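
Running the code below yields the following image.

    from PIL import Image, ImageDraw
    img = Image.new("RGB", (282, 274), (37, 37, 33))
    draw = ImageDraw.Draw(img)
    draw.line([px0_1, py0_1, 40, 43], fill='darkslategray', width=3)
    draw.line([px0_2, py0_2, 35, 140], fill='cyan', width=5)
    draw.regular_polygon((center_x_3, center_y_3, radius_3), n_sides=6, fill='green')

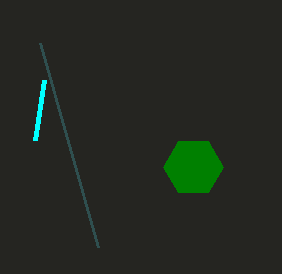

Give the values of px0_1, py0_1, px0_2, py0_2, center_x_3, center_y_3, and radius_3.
px0_1 = 98, py0_1 = 247, px0_2 = 44, py0_2 = 80, center_x_3 = 193, center_y_3 = 167, radius_3 = 30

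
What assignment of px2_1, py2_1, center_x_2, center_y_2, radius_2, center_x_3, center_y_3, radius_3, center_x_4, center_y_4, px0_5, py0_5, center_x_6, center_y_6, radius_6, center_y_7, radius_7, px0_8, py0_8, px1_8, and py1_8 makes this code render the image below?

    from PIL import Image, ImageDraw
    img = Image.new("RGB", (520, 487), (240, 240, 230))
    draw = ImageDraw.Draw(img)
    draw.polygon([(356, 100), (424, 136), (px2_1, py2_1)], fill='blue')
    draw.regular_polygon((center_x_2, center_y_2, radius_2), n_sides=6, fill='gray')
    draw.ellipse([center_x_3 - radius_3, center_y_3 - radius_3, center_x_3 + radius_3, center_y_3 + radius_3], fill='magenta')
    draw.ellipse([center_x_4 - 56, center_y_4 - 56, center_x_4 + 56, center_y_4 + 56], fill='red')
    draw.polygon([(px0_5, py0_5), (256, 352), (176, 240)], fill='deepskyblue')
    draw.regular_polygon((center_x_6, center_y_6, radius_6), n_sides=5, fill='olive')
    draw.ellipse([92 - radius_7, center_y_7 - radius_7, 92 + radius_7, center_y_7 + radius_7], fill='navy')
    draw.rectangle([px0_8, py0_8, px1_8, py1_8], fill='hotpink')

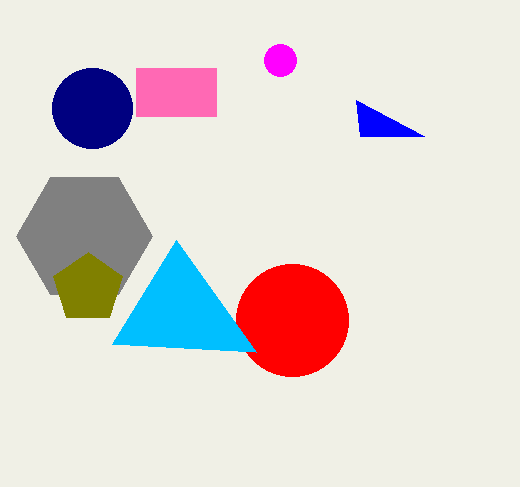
px2_1 = 360
py2_1 = 136
center_x_2 = 84
center_y_2 = 236
radius_2 = 68
center_x_3 = 280
center_y_3 = 60
radius_3 = 16
center_x_4 = 292
center_y_4 = 320
px0_5 = 112
py0_5 = 344
center_x_6 = 88
center_y_6 = 288
radius_6 = 36
center_y_7 = 108
radius_7 = 40
px0_8 = 136
py0_8 = 68
px1_8 = 216
py1_8 = 116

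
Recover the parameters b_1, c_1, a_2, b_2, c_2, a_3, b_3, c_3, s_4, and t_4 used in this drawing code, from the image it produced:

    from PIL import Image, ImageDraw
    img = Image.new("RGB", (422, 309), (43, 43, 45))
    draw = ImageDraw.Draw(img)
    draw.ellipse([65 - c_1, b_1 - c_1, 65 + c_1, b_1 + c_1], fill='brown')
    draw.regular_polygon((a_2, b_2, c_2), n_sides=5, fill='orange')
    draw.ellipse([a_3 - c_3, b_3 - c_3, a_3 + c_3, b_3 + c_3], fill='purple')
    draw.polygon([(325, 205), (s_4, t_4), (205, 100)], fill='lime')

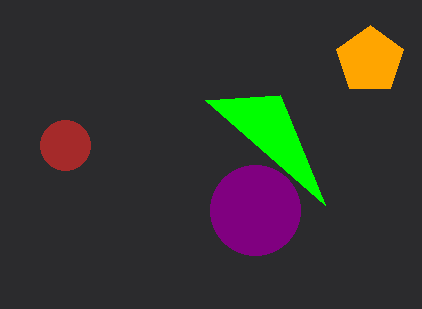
b_1 = 145; c_1 = 25; a_2 = 370; b_2 = 60; c_2 = 35; a_3 = 255; b_3 = 210; c_3 = 45; s_4 = 280; t_4 = 95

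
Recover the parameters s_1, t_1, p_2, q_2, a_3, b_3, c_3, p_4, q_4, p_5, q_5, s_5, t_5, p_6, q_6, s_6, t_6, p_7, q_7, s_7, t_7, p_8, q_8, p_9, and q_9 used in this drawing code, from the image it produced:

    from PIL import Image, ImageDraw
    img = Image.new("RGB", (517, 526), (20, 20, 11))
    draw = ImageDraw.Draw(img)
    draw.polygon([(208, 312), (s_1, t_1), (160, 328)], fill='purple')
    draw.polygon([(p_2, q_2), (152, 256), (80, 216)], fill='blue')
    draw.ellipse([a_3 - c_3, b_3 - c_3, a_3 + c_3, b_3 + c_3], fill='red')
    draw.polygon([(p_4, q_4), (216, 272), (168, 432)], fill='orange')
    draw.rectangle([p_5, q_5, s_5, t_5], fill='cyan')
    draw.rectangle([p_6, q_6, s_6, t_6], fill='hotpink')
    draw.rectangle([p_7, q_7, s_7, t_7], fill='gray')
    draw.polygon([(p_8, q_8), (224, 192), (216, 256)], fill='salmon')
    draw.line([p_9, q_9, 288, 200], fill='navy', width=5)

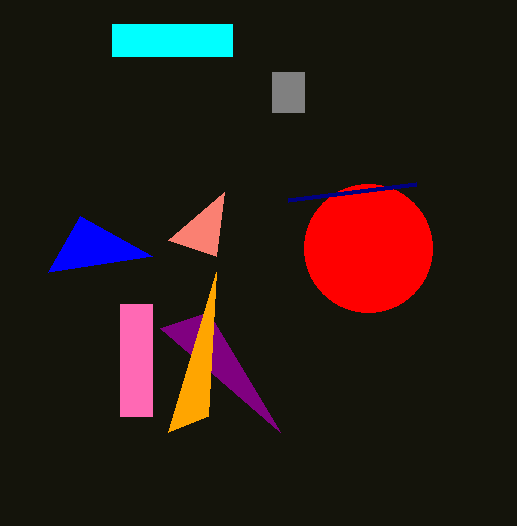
s_1 = 280, t_1 = 432, p_2 = 48, q_2 = 272, a_3 = 368, b_3 = 248, c_3 = 64, p_4 = 208, q_4 = 416, p_5 = 112, q_5 = 24, s_5 = 232, t_5 = 56, p_6 = 120, q_6 = 304, s_6 = 152, t_6 = 416, p_7 = 272, q_7 = 72, s_7 = 304, t_7 = 112, p_8 = 168, q_8 = 240, p_9 = 416, q_9 = 184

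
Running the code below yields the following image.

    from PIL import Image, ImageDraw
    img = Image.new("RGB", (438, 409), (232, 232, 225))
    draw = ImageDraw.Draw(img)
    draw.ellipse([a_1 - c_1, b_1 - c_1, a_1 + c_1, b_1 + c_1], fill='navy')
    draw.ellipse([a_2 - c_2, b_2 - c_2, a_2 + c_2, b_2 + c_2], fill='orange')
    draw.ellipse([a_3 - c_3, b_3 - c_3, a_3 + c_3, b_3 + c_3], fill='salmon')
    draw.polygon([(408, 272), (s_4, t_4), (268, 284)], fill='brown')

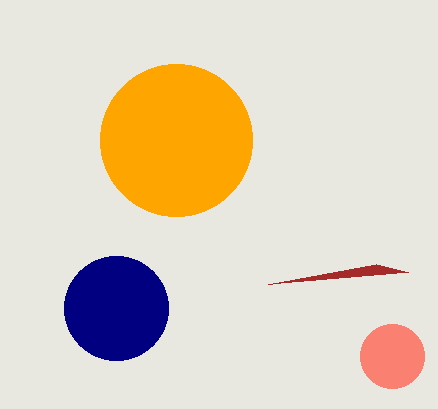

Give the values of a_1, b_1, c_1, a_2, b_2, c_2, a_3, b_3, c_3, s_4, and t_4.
a_1 = 116
b_1 = 308
c_1 = 52
a_2 = 176
b_2 = 140
c_2 = 76
a_3 = 392
b_3 = 356
c_3 = 32
s_4 = 376
t_4 = 264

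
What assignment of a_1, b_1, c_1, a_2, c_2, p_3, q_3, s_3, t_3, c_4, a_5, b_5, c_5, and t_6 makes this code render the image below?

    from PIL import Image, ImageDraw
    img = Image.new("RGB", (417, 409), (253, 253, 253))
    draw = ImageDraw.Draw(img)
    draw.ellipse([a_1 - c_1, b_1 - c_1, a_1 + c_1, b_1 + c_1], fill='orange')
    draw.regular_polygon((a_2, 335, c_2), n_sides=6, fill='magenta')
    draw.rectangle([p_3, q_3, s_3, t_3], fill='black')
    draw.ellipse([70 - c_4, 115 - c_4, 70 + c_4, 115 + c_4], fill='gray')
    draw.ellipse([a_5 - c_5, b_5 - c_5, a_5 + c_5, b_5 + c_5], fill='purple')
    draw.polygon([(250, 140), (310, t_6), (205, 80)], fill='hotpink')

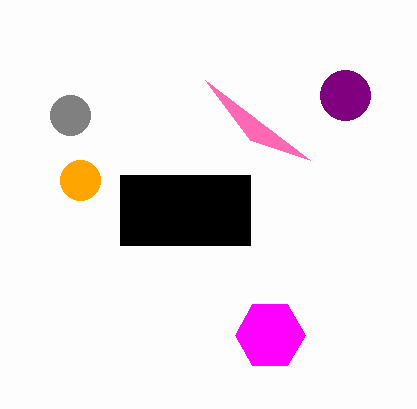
a_1 = 80, b_1 = 180, c_1 = 20, a_2 = 270, c_2 = 35, p_3 = 120, q_3 = 175, s_3 = 250, t_3 = 245, c_4 = 20, a_5 = 345, b_5 = 95, c_5 = 25, t_6 = 160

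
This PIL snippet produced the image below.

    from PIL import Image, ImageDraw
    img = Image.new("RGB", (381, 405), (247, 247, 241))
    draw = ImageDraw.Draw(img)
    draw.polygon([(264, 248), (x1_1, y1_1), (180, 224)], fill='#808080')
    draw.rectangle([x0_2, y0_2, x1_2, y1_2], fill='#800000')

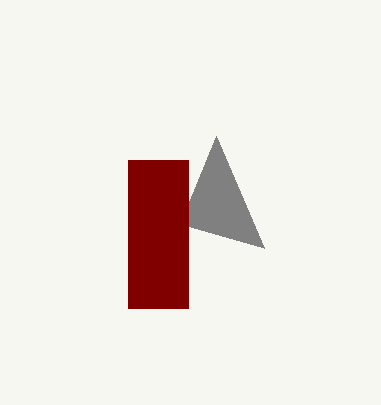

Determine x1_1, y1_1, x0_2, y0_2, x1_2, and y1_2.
x1_1 = 216; y1_1 = 136; x0_2 = 128; y0_2 = 160; x1_2 = 188; y1_2 = 308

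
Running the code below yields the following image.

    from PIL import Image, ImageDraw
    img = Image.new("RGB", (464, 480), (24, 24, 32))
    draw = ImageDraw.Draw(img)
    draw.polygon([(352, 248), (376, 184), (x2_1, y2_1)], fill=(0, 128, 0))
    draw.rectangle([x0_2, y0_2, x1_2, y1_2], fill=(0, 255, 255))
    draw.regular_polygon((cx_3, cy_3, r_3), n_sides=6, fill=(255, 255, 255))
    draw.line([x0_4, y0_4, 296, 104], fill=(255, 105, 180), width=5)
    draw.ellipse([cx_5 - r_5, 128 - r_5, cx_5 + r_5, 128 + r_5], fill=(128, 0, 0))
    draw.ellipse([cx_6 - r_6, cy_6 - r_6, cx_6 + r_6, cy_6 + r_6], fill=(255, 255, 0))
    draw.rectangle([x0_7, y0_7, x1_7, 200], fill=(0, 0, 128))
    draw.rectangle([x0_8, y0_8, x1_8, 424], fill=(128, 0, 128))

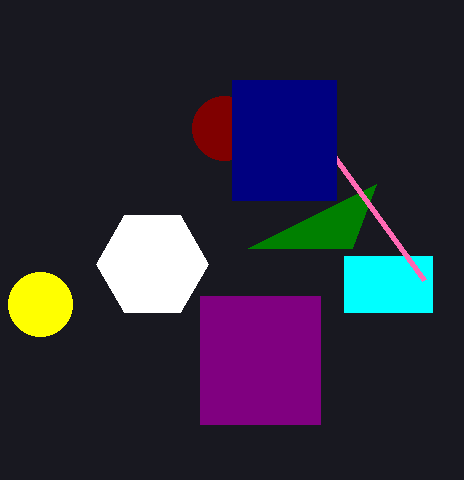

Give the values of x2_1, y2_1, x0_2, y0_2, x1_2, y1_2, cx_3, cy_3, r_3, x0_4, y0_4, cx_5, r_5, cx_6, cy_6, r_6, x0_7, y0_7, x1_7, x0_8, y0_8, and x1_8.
x2_1 = 248
y2_1 = 248
x0_2 = 344
y0_2 = 256
x1_2 = 432
y1_2 = 312
cx_3 = 152
cy_3 = 264
r_3 = 56
x0_4 = 424
y0_4 = 280
cx_5 = 224
r_5 = 32
cx_6 = 40
cy_6 = 304
r_6 = 32
x0_7 = 232
y0_7 = 80
x1_7 = 336
x0_8 = 200
y0_8 = 296
x1_8 = 320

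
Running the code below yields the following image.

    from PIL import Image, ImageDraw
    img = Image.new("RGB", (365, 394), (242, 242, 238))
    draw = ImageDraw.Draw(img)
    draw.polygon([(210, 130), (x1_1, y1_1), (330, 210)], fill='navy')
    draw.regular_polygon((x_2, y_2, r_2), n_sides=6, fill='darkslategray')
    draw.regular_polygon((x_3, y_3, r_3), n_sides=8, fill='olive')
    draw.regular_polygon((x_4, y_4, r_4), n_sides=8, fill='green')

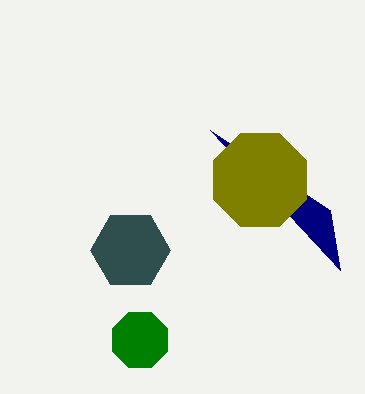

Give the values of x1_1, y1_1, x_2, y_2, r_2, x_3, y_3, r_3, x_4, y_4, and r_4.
x1_1 = 340; y1_1 = 270; x_2 = 130; y_2 = 250; r_2 = 40; x_3 = 260; y_3 = 180; r_3 = 50; x_4 = 140; y_4 = 340; r_4 = 30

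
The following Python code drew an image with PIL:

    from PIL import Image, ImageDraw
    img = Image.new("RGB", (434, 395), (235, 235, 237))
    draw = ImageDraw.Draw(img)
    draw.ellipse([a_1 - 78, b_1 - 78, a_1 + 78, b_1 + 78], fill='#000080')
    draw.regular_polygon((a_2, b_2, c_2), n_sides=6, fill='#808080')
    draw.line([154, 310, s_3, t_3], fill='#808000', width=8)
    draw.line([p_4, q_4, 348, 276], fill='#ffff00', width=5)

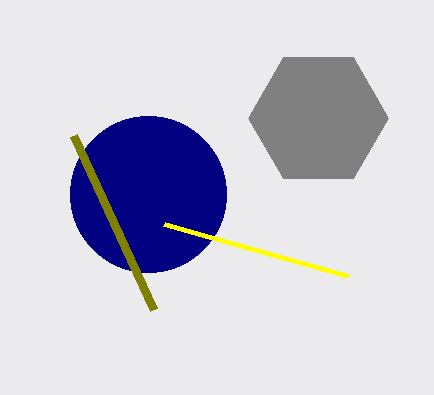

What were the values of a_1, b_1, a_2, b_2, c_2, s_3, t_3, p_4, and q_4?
a_1 = 148, b_1 = 194, a_2 = 318, b_2 = 118, c_2 = 70, s_3 = 74, t_3 = 136, p_4 = 164, q_4 = 224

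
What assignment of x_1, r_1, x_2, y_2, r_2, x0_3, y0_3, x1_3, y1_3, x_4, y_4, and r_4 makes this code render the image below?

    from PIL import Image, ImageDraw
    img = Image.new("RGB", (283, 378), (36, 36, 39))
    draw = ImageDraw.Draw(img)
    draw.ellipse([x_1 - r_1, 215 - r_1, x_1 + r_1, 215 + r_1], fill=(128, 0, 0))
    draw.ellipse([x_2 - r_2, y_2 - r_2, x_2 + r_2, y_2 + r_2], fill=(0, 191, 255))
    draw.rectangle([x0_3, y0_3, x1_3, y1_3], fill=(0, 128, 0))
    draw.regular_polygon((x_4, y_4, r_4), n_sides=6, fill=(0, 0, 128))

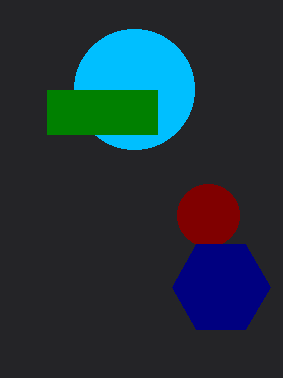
x_1 = 208; r_1 = 31; x_2 = 134; y_2 = 89; r_2 = 60; x0_3 = 47; y0_3 = 90; x1_3 = 157; y1_3 = 134; x_4 = 221; y_4 = 287; r_4 = 49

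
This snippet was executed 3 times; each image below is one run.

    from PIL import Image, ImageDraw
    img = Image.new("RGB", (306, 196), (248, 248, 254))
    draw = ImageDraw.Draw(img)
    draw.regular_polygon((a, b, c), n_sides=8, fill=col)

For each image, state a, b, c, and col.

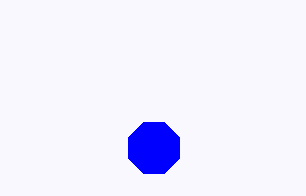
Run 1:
a = 154, b = 148, c = 28, col = 'blue'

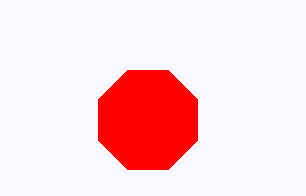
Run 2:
a = 148, b = 120, c = 54, col = 'red'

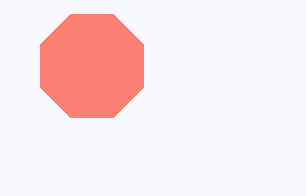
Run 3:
a = 92; b = 66; c = 56; col = 'salmon'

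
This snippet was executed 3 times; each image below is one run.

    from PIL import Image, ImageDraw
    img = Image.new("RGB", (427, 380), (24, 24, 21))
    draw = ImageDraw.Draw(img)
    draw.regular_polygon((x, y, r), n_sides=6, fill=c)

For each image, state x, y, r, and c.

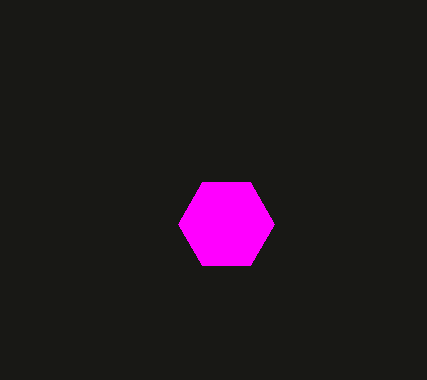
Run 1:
x = 226, y = 224, r = 48, c = 'magenta'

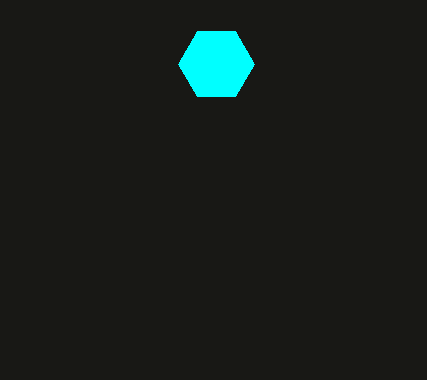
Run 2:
x = 216
y = 64
r = 38
c = 'cyan'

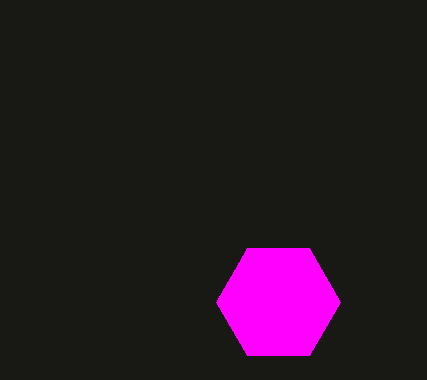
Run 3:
x = 278
y = 302
r = 62
c = 'magenta'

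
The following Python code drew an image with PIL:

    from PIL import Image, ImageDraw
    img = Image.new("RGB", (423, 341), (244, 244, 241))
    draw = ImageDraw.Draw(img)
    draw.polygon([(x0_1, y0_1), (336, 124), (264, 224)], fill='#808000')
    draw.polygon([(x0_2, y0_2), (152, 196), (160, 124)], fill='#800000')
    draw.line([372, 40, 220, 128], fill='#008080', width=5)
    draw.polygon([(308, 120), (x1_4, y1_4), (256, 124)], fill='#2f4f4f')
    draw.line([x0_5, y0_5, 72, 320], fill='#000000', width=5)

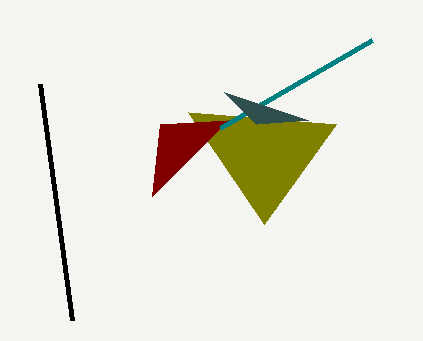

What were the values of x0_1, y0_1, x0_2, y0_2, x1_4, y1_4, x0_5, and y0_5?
x0_1 = 188
y0_1 = 112
x0_2 = 228
y0_2 = 120
x1_4 = 224
y1_4 = 92
x0_5 = 40
y0_5 = 84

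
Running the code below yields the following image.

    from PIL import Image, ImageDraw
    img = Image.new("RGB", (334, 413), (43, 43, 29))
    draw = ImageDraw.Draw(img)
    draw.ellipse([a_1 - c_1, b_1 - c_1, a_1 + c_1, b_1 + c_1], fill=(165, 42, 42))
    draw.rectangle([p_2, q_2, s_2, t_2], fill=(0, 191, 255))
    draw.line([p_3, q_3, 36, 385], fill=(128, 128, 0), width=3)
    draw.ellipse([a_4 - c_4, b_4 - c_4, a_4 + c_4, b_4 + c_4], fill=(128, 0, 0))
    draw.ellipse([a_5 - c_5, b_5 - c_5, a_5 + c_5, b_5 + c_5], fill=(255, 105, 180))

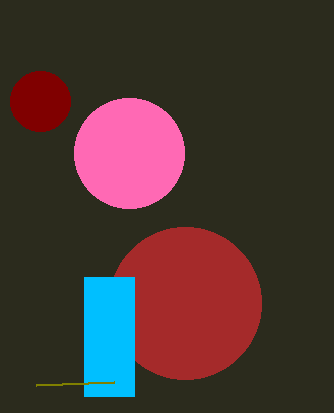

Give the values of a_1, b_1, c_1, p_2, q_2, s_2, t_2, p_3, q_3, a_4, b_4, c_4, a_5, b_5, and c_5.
a_1 = 185; b_1 = 303; c_1 = 76; p_2 = 84; q_2 = 277; s_2 = 134; t_2 = 396; p_3 = 114; q_3 = 382; a_4 = 40; b_4 = 101; c_4 = 30; a_5 = 129; b_5 = 153; c_5 = 55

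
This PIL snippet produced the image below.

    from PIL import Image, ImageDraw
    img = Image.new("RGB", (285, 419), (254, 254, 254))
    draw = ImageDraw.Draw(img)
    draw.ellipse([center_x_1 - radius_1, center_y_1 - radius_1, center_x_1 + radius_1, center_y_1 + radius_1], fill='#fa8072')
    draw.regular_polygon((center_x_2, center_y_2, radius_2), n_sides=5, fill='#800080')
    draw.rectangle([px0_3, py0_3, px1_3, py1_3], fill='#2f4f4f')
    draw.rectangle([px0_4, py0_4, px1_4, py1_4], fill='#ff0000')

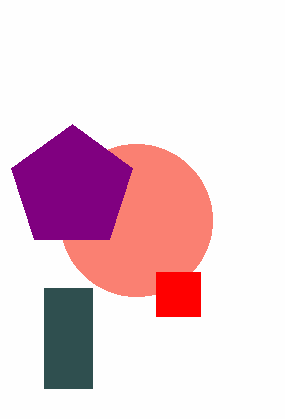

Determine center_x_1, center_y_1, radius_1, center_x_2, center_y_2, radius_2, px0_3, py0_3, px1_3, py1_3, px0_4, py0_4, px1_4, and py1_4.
center_x_1 = 136; center_y_1 = 220; radius_1 = 76; center_x_2 = 72; center_y_2 = 188; radius_2 = 64; px0_3 = 44; py0_3 = 288; px1_3 = 92; py1_3 = 388; px0_4 = 156; py0_4 = 272; px1_4 = 200; py1_4 = 316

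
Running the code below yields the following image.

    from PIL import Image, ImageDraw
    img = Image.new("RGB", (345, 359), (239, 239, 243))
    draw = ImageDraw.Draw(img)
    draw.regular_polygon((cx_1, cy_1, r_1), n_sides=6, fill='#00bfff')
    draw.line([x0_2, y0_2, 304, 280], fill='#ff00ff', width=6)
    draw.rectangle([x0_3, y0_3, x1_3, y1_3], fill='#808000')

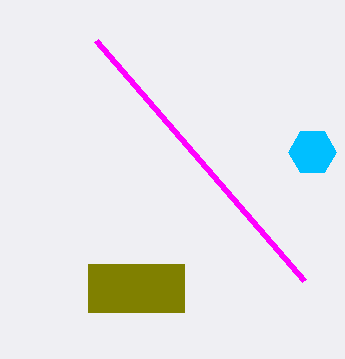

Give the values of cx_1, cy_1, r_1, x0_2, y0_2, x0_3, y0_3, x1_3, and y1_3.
cx_1 = 312
cy_1 = 152
r_1 = 24
x0_2 = 96
y0_2 = 40
x0_3 = 88
y0_3 = 264
x1_3 = 184
y1_3 = 312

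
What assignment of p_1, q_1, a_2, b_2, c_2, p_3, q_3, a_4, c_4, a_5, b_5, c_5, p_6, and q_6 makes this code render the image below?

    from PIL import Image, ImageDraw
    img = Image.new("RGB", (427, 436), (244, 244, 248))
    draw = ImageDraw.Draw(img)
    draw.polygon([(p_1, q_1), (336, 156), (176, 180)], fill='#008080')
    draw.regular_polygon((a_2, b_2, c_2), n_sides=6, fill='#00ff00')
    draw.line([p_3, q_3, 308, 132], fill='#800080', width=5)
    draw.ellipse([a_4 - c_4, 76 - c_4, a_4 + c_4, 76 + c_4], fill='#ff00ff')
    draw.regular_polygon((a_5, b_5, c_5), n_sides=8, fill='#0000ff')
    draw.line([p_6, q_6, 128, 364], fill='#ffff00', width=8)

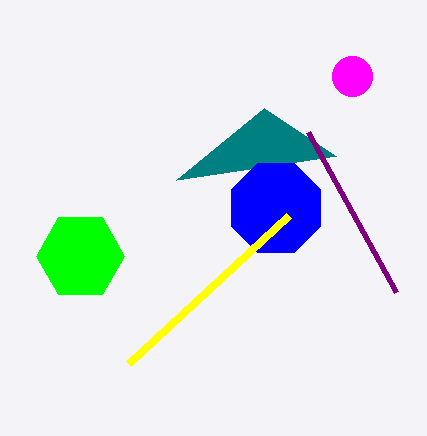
p_1 = 264; q_1 = 108; a_2 = 80; b_2 = 256; c_2 = 44; p_3 = 396; q_3 = 292; a_4 = 352; c_4 = 20; a_5 = 276; b_5 = 208; c_5 = 48; p_6 = 288; q_6 = 216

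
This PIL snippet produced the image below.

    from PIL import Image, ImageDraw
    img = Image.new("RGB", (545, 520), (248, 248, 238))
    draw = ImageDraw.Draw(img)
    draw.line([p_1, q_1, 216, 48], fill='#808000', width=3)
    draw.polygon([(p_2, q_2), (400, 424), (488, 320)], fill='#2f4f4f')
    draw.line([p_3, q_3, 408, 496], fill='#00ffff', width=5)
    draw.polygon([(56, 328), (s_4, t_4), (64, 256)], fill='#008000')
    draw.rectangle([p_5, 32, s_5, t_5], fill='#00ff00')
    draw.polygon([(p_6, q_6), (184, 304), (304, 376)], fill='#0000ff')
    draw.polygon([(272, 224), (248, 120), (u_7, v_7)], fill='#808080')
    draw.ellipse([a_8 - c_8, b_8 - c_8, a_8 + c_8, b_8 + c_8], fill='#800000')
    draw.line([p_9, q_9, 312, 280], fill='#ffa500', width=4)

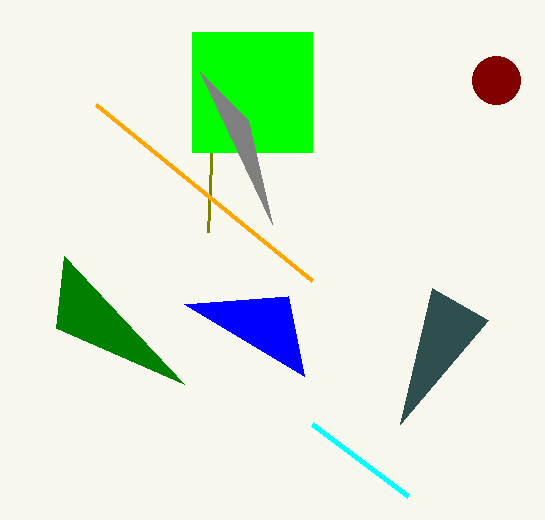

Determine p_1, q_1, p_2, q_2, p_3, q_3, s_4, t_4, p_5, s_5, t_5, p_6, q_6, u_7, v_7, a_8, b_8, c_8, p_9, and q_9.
p_1 = 208, q_1 = 232, p_2 = 432, q_2 = 288, p_3 = 312, q_3 = 424, s_4 = 184, t_4 = 384, p_5 = 192, s_5 = 312, t_5 = 152, p_6 = 288, q_6 = 296, u_7 = 200, v_7 = 72, a_8 = 496, b_8 = 80, c_8 = 24, p_9 = 96, q_9 = 104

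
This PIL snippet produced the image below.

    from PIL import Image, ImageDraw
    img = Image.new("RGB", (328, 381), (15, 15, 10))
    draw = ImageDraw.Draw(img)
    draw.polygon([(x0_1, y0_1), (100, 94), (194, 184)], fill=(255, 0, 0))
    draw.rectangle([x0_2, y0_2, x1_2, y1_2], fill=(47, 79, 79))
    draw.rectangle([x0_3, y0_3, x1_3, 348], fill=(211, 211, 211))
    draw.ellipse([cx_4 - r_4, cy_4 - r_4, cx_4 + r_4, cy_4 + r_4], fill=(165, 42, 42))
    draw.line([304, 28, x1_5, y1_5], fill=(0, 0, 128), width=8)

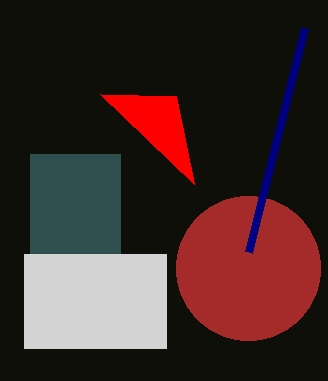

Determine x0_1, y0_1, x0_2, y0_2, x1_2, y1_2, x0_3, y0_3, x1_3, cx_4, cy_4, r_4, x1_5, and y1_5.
x0_1 = 176; y0_1 = 96; x0_2 = 30; y0_2 = 154; x1_2 = 120; y1_2 = 254; x0_3 = 24; y0_3 = 254; x1_3 = 166; cx_4 = 248; cy_4 = 268; r_4 = 72; x1_5 = 248; y1_5 = 252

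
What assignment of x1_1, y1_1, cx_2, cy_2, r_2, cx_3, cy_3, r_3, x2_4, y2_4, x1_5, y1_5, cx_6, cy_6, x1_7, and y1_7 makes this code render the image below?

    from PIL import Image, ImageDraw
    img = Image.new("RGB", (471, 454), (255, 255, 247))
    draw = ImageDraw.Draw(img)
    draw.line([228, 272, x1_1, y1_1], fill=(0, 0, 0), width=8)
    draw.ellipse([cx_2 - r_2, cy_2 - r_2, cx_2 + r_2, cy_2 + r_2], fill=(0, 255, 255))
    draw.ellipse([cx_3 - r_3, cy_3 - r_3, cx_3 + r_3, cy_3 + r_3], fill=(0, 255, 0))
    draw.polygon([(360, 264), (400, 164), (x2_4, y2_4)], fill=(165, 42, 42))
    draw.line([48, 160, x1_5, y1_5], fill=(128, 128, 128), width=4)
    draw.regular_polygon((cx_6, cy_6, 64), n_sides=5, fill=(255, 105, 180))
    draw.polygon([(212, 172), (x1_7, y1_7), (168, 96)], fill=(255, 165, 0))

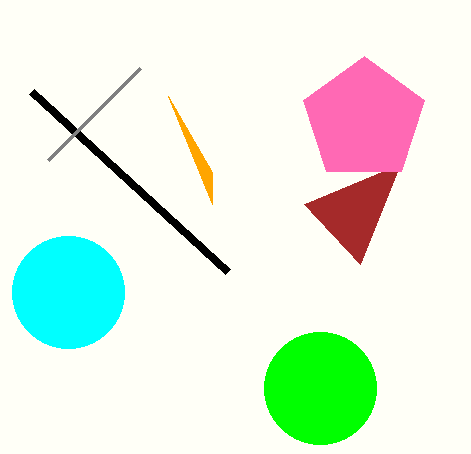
x1_1 = 32, y1_1 = 92, cx_2 = 68, cy_2 = 292, r_2 = 56, cx_3 = 320, cy_3 = 388, r_3 = 56, x2_4 = 304, y2_4 = 204, x1_5 = 140, y1_5 = 68, cx_6 = 364, cy_6 = 120, x1_7 = 212, y1_7 = 204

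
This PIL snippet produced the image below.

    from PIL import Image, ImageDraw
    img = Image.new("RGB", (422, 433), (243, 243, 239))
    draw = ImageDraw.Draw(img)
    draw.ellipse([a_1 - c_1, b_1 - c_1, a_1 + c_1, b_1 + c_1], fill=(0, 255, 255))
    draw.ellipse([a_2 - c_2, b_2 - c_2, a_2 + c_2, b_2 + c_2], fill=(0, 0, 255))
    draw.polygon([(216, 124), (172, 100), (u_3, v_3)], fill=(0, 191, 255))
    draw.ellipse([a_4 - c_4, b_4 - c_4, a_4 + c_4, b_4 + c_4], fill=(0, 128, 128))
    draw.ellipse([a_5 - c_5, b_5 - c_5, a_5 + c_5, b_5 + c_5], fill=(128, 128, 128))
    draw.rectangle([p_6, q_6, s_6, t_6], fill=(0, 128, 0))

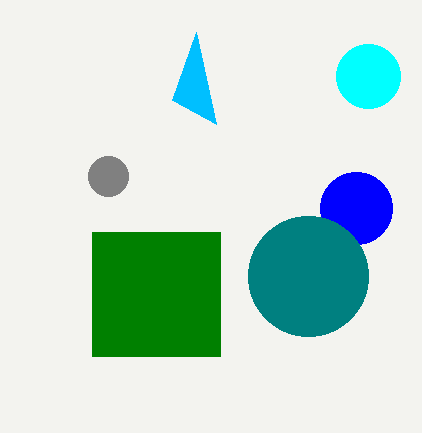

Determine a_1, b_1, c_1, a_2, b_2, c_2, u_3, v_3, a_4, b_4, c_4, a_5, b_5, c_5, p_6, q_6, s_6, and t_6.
a_1 = 368
b_1 = 76
c_1 = 32
a_2 = 356
b_2 = 208
c_2 = 36
u_3 = 196
v_3 = 32
a_4 = 308
b_4 = 276
c_4 = 60
a_5 = 108
b_5 = 176
c_5 = 20
p_6 = 92
q_6 = 232
s_6 = 220
t_6 = 356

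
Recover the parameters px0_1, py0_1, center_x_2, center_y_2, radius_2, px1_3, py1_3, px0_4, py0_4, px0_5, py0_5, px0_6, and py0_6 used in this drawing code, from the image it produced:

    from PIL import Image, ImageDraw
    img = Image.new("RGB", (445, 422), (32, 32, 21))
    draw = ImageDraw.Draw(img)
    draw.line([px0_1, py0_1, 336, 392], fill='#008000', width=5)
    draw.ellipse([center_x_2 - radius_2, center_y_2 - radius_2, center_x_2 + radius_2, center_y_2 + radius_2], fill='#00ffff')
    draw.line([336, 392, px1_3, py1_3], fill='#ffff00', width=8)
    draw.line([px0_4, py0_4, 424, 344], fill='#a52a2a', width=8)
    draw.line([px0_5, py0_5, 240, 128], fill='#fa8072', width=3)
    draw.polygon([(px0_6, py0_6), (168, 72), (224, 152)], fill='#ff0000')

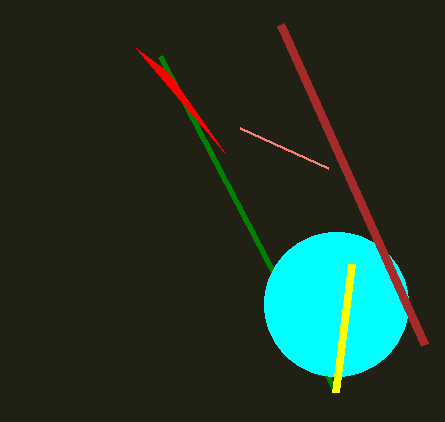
px0_1 = 160
py0_1 = 56
center_x_2 = 336
center_y_2 = 304
radius_2 = 72
px1_3 = 352
py1_3 = 264
px0_4 = 280
py0_4 = 24
px0_5 = 328
py0_5 = 168
px0_6 = 136
py0_6 = 48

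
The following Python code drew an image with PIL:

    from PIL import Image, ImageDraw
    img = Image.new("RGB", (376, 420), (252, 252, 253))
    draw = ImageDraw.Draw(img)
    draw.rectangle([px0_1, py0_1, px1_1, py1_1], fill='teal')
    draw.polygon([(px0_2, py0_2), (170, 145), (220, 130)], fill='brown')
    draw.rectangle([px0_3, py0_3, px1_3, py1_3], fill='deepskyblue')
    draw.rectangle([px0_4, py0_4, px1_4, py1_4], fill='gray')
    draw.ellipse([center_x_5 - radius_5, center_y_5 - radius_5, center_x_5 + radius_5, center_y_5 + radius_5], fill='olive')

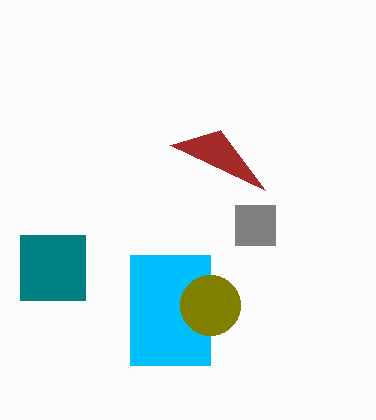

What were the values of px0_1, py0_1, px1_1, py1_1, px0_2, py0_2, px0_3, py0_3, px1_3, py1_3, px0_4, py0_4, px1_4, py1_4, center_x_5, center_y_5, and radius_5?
px0_1 = 20, py0_1 = 235, px1_1 = 85, py1_1 = 300, px0_2 = 265, py0_2 = 190, px0_3 = 130, py0_3 = 255, px1_3 = 210, py1_3 = 365, px0_4 = 235, py0_4 = 205, px1_4 = 275, py1_4 = 245, center_x_5 = 210, center_y_5 = 305, radius_5 = 30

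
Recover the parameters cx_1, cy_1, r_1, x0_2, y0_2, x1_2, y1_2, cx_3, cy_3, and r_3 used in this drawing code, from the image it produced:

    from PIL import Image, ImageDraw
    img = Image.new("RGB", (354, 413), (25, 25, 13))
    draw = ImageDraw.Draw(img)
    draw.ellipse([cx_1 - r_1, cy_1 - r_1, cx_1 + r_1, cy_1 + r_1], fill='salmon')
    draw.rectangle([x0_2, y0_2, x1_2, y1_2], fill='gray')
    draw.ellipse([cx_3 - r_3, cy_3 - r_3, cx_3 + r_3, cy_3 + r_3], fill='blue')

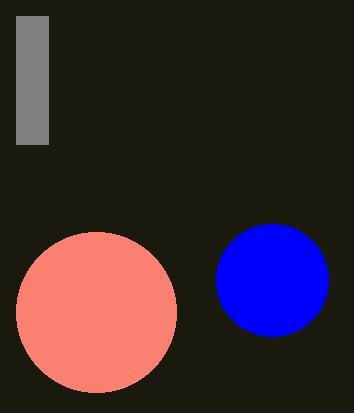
cx_1 = 96, cy_1 = 312, r_1 = 80, x0_2 = 16, y0_2 = 16, x1_2 = 48, y1_2 = 144, cx_3 = 272, cy_3 = 280, r_3 = 56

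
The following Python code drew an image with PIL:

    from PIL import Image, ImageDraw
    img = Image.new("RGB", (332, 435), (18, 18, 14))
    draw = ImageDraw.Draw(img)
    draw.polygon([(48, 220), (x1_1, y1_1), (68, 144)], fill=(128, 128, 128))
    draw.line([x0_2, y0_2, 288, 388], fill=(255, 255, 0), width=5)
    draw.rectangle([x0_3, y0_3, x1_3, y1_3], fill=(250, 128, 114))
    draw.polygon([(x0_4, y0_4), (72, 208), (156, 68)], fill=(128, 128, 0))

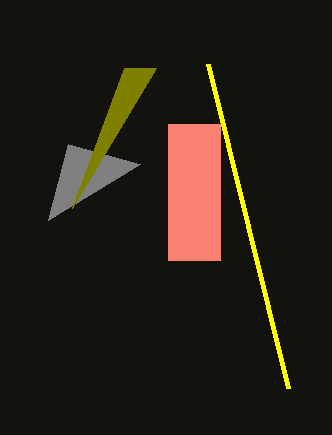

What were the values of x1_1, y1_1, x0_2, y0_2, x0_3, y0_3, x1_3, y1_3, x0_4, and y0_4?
x1_1 = 140, y1_1 = 164, x0_2 = 208, y0_2 = 64, x0_3 = 168, y0_3 = 124, x1_3 = 220, y1_3 = 260, x0_4 = 124, y0_4 = 68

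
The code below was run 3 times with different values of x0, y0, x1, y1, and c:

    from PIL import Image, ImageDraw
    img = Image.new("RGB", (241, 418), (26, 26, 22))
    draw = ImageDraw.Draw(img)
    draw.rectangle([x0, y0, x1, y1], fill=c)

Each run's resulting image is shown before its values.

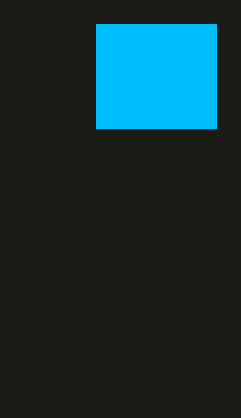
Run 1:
x0 = 96; y0 = 24; x1 = 216; y1 = 128; c = 'deepskyblue'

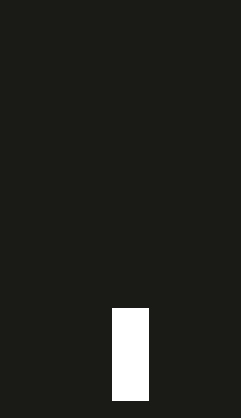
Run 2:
x0 = 112; y0 = 308; x1 = 148; y1 = 400; c = 'white'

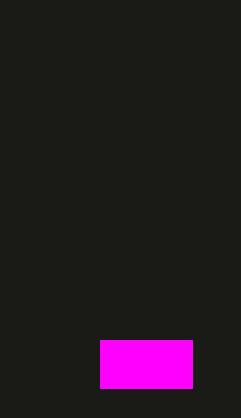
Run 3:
x0 = 100
y0 = 340
x1 = 192
y1 = 388
c = 'magenta'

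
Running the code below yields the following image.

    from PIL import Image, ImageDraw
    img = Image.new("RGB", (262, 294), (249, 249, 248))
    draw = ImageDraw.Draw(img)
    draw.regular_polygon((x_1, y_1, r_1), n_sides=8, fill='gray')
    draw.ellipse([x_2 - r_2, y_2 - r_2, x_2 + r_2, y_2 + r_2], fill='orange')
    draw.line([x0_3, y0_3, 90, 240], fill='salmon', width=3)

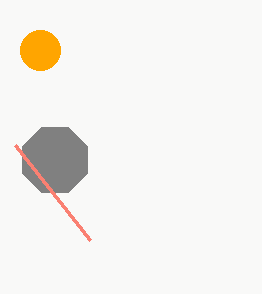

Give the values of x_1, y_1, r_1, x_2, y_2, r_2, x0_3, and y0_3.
x_1 = 55, y_1 = 160, r_1 = 35, x_2 = 40, y_2 = 50, r_2 = 20, x0_3 = 15, y0_3 = 145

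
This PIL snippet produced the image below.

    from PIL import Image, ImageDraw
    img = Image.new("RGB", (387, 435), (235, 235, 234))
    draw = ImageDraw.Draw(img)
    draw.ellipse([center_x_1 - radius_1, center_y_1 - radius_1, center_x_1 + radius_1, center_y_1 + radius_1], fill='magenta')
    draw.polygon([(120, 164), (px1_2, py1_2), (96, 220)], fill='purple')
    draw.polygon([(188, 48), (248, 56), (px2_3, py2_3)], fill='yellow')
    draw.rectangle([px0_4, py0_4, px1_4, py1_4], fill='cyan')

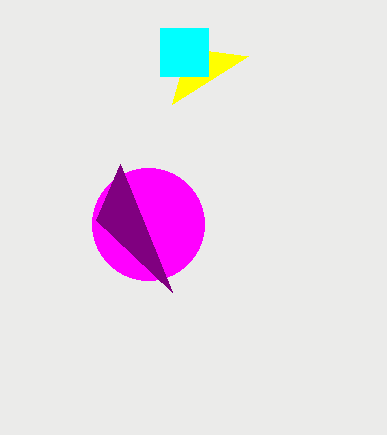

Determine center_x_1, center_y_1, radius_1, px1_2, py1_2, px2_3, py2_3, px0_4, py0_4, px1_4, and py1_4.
center_x_1 = 148
center_y_1 = 224
radius_1 = 56
px1_2 = 172
py1_2 = 292
px2_3 = 172
py2_3 = 104
px0_4 = 160
py0_4 = 28
px1_4 = 208
py1_4 = 76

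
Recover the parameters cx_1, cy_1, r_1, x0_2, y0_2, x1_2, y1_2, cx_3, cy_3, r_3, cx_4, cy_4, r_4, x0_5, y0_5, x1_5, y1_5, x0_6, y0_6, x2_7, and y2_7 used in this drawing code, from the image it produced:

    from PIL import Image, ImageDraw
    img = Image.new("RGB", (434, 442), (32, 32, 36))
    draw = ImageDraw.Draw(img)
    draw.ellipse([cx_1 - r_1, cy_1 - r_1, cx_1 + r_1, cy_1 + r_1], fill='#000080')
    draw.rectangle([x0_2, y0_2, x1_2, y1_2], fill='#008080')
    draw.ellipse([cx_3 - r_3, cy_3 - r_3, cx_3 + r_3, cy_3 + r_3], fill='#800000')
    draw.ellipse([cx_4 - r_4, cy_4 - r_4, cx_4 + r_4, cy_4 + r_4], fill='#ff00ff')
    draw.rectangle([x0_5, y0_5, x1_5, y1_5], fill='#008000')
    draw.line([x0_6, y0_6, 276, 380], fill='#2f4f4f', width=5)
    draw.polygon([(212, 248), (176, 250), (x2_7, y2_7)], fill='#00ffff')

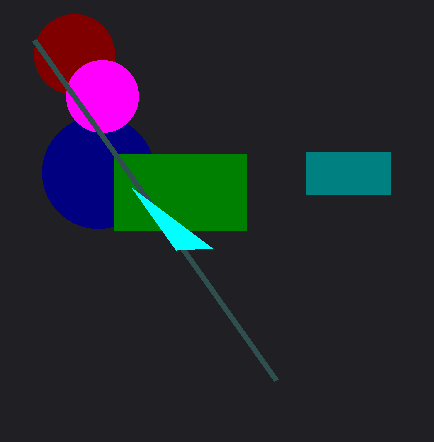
cx_1 = 98
cy_1 = 172
r_1 = 56
x0_2 = 306
y0_2 = 152
x1_2 = 390
y1_2 = 194
cx_3 = 74
cy_3 = 54
r_3 = 40
cx_4 = 102
cy_4 = 96
r_4 = 36
x0_5 = 114
y0_5 = 154
x1_5 = 246
y1_5 = 230
x0_6 = 34
y0_6 = 40
x2_7 = 132
y2_7 = 188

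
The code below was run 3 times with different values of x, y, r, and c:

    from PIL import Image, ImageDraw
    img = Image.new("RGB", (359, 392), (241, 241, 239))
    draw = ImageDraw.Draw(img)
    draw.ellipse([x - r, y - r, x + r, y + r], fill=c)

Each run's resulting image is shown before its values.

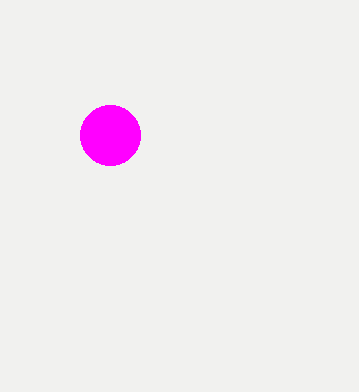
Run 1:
x = 110
y = 135
r = 30
c = 'magenta'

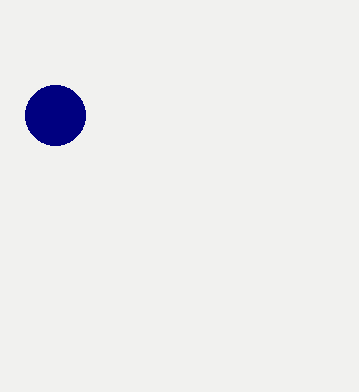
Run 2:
x = 55
y = 115
r = 30
c = 'navy'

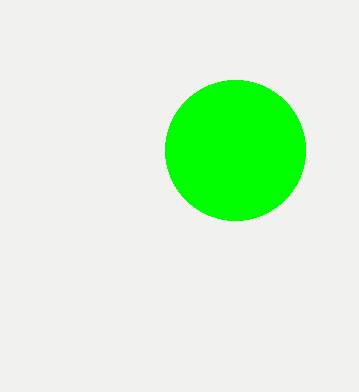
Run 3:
x = 235, y = 150, r = 70, c = 'lime'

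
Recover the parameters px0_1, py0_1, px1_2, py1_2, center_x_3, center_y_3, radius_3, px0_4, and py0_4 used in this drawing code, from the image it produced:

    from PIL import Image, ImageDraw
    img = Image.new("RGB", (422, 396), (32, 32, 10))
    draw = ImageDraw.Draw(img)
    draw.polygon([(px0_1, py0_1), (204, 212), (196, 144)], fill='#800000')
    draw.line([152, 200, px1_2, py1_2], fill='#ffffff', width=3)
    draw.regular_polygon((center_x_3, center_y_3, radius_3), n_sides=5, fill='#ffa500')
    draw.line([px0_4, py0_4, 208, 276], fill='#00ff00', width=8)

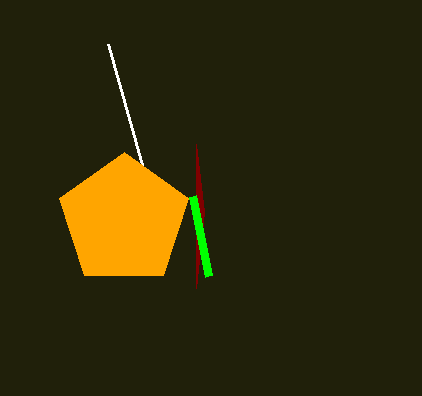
px0_1 = 196
py0_1 = 288
px1_2 = 108
py1_2 = 44
center_x_3 = 124
center_y_3 = 220
radius_3 = 68
px0_4 = 192
py0_4 = 196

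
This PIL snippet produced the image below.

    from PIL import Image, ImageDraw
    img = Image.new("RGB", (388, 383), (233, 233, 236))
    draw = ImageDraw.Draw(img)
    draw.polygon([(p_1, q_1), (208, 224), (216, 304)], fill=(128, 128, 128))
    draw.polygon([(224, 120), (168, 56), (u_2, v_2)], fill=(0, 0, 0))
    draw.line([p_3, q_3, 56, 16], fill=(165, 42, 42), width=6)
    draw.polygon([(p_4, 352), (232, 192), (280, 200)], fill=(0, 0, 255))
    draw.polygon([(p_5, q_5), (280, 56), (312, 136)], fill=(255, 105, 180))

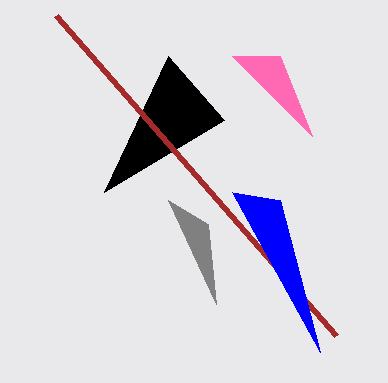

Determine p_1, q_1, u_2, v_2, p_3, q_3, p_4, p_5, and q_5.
p_1 = 168; q_1 = 200; u_2 = 104; v_2 = 192; p_3 = 336; q_3 = 336; p_4 = 320; p_5 = 232; q_5 = 56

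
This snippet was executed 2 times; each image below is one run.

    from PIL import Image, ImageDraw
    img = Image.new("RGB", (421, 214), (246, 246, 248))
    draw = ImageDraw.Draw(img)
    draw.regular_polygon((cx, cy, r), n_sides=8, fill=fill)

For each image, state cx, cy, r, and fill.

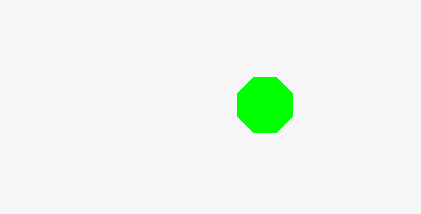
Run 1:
cx = 265
cy = 105
r = 30
fill = 'lime'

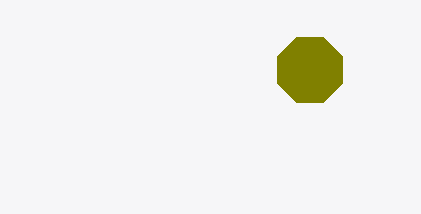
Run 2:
cx = 310, cy = 70, r = 35, fill = 'olive'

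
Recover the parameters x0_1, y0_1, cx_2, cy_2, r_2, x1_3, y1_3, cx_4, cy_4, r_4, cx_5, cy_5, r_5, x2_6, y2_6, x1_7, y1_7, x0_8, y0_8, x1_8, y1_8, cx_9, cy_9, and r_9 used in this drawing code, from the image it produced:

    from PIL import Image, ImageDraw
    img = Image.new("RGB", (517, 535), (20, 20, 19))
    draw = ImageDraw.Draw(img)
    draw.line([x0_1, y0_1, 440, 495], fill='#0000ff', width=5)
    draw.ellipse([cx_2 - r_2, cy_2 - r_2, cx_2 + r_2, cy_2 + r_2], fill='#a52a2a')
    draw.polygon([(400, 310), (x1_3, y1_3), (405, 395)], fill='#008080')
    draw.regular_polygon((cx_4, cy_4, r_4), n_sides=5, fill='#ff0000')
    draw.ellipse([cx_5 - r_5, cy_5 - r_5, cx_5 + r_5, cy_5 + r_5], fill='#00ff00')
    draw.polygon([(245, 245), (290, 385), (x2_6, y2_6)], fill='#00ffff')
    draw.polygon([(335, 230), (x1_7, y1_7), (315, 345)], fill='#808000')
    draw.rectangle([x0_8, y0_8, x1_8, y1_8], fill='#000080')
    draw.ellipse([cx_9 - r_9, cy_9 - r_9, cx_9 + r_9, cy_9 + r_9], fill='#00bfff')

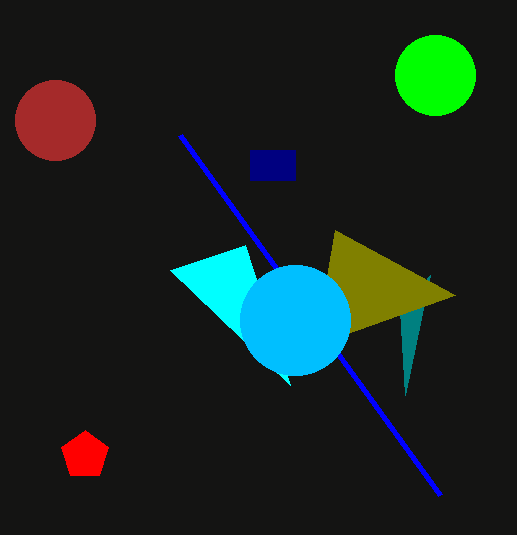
x0_1 = 180; y0_1 = 135; cx_2 = 55; cy_2 = 120; r_2 = 40; x1_3 = 430; y1_3 = 275; cx_4 = 85; cy_4 = 455; r_4 = 25; cx_5 = 435; cy_5 = 75; r_5 = 40; x2_6 = 170; y2_6 = 270; x1_7 = 455; y1_7 = 295; x0_8 = 250; y0_8 = 150; x1_8 = 295; y1_8 = 180; cx_9 = 295; cy_9 = 320; r_9 = 55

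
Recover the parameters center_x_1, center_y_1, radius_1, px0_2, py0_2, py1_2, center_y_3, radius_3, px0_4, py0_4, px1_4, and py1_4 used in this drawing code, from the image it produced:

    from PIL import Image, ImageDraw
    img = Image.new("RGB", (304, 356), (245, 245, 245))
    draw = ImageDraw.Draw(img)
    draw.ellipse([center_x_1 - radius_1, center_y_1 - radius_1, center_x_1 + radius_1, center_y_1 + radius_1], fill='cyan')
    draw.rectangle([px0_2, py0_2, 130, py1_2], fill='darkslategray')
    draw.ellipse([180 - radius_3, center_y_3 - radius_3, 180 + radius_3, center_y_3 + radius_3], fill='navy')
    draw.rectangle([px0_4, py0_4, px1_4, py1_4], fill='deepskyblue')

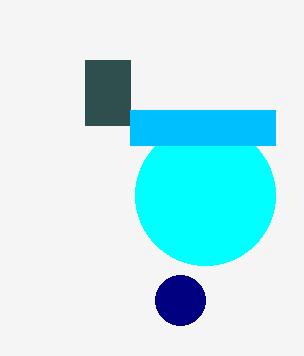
center_x_1 = 205
center_y_1 = 195
radius_1 = 70
px0_2 = 85
py0_2 = 60
py1_2 = 125
center_y_3 = 300
radius_3 = 25
px0_4 = 130
py0_4 = 110
px1_4 = 275
py1_4 = 145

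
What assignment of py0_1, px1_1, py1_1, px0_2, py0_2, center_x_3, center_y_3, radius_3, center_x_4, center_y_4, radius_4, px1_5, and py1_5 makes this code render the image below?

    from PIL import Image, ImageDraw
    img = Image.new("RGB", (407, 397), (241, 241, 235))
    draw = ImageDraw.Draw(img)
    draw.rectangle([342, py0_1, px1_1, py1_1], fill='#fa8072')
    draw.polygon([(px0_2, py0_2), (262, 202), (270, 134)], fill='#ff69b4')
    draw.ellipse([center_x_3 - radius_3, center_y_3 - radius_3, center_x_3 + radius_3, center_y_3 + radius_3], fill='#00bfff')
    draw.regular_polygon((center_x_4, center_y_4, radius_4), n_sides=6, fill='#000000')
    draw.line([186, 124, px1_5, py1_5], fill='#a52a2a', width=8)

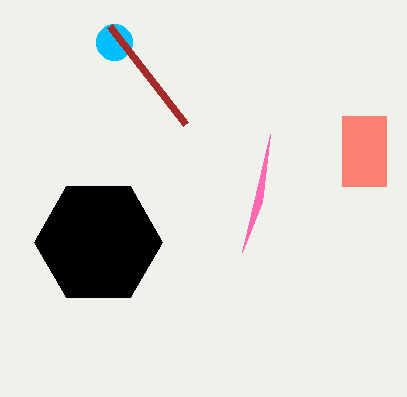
py0_1 = 116
px1_1 = 386
py1_1 = 186
px0_2 = 242
py0_2 = 252
center_x_3 = 114
center_y_3 = 42
radius_3 = 18
center_x_4 = 98
center_y_4 = 242
radius_4 = 64
px1_5 = 110
py1_5 = 26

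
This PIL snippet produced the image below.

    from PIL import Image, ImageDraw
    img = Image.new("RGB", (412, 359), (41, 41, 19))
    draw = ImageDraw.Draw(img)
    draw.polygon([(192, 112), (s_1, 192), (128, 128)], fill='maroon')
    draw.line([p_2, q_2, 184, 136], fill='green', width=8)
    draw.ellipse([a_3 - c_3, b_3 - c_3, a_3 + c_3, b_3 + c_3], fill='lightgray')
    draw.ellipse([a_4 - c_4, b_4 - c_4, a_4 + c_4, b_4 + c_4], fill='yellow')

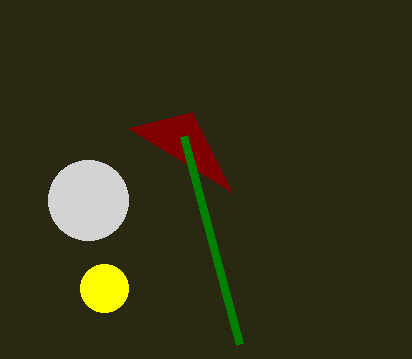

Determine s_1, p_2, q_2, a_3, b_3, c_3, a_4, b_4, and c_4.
s_1 = 232
p_2 = 240
q_2 = 344
a_3 = 88
b_3 = 200
c_3 = 40
a_4 = 104
b_4 = 288
c_4 = 24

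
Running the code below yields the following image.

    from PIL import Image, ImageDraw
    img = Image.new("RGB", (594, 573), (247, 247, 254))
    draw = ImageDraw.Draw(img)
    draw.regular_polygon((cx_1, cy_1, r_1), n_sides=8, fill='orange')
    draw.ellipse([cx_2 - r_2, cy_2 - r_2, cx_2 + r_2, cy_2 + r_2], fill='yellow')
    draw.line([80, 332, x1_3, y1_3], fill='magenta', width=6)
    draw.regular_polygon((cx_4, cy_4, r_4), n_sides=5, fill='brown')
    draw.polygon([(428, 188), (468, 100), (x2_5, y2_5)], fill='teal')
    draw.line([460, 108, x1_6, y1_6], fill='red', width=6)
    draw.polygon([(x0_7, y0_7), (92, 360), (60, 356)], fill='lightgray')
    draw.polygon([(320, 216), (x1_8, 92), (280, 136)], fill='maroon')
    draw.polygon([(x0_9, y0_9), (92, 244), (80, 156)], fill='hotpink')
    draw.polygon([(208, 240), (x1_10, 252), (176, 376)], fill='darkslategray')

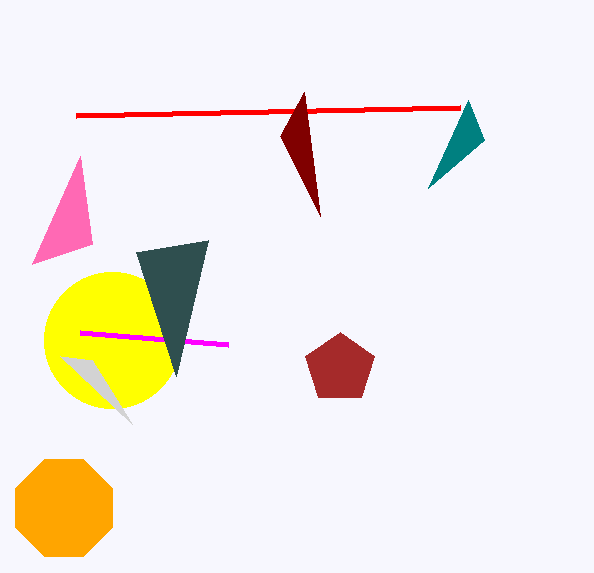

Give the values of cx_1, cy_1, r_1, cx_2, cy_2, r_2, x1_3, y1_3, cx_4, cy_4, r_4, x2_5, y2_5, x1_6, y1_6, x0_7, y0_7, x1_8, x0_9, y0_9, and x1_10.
cx_1 = 64
cy_1 = 508
r_1 = 52
cx_2 = 112
cy_2 = 340
r_2 = 68
x1_3 = 228
y1_3 = 344
cx_4 = 340
cy_4 = 368
r_4 = 36
x2_5 = 484
y2_5 = 140
x1_6 = 76
y1_6 = 116
x0_7 = 132
y0_7 = 424
x1_8 = 304
x0_9 = 32
y0_9 = 264
x1_10 = 136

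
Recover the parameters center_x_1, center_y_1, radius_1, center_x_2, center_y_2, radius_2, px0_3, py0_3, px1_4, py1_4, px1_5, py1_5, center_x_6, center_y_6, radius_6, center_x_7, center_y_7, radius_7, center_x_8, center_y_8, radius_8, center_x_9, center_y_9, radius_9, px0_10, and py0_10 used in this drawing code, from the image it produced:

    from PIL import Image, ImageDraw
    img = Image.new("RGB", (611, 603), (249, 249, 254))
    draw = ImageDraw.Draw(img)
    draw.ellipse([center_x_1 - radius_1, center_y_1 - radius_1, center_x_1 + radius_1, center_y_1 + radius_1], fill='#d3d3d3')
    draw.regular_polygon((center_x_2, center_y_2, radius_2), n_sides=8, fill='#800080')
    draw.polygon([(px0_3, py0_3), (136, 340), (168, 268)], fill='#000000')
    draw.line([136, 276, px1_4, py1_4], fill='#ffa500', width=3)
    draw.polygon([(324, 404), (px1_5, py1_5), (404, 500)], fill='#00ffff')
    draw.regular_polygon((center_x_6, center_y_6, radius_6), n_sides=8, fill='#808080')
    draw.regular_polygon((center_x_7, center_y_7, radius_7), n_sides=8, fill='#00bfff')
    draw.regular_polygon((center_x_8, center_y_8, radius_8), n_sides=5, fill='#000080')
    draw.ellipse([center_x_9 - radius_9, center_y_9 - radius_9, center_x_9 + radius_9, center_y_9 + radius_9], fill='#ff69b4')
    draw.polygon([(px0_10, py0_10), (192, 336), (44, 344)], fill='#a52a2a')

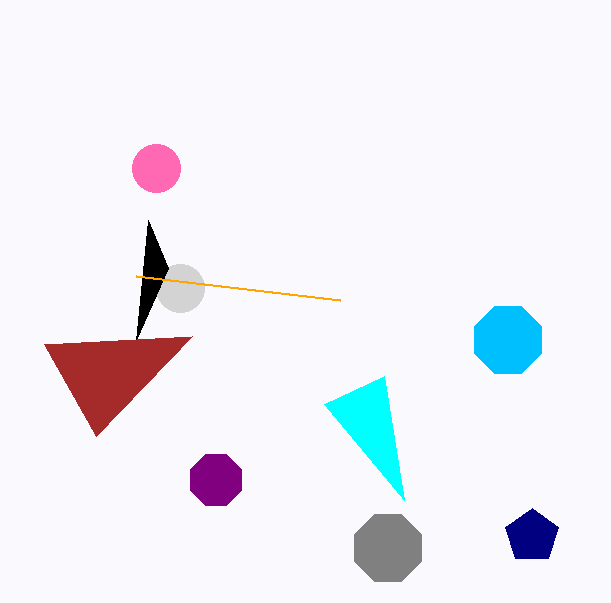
center_x_1 = 180
center_y_1 = 288
radius_1 = 24
center_x_2 = 216
center_y_2 = 480
radius_2 = 28
px0_3 = 148
py0_3 = 220
px1_4 = 340
py1_4 = 300
px1_5 = 384
py1_5 = 376
center_x_6 = 388
center_y_6 = 548
radius_6 = 36
center_x_7 = 508
center_y_7 = 340
radius_7 = 36
center_x_8 = 532
center_y_8 = 536
radius_8 = 28
center_x_9 = 156
center_y_9 = 168
radius_9 = 24
px0_10 = 96
py0_10 = 436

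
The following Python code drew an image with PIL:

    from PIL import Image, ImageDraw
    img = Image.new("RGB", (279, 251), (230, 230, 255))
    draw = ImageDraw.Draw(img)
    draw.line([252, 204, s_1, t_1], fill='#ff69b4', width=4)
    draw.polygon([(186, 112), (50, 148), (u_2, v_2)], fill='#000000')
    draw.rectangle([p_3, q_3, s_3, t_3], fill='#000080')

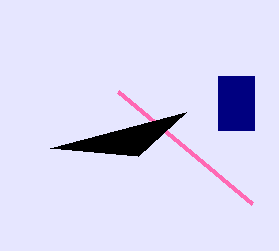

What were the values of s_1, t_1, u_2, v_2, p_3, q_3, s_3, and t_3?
s_1 = 118; t_1 = 92; u_2 = 138; v_2 = 156; p_3 = 218; q_3 = 76; s_3 = 254; t_3 = 130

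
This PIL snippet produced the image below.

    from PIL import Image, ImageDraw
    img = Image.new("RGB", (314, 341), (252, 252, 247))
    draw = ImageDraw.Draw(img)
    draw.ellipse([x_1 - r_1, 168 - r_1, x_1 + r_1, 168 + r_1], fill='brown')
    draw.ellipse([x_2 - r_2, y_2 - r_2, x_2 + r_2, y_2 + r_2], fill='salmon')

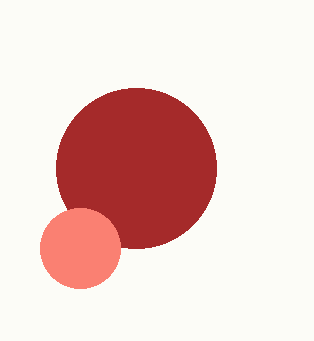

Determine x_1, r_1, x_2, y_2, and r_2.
x_1 = 136
r_1 = 80
x_2 = 80
y_2 = 248
r_2 = 40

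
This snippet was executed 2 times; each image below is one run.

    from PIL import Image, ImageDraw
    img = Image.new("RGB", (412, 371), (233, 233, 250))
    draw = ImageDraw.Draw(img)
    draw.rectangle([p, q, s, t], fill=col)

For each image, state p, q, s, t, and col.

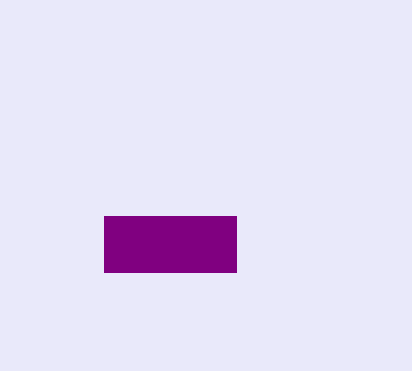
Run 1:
p = 104; q = 216; s = 236; t = 272; col = 'purple'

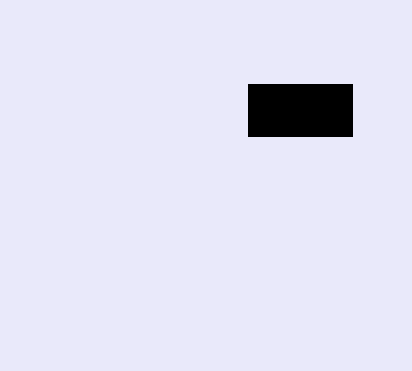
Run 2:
p = 248
q = 84
s = 352
t = 136
col = 'black'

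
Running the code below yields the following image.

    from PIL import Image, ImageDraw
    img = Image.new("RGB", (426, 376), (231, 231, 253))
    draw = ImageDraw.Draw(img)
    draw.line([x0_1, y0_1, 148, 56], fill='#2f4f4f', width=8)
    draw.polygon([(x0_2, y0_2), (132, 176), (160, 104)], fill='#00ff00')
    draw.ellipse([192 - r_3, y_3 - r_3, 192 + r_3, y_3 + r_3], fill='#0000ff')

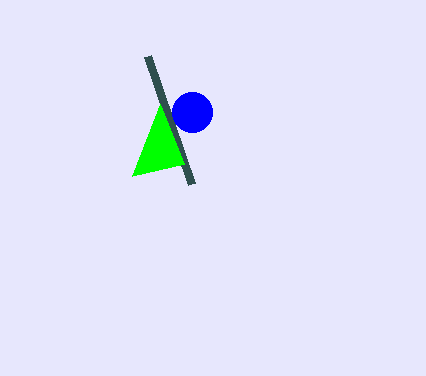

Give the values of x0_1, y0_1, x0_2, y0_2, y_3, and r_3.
x0_1 = 192, y0_1 = 184, x0_2 = 184, y0_2 = 164, y_3 = 112, r_3 = 20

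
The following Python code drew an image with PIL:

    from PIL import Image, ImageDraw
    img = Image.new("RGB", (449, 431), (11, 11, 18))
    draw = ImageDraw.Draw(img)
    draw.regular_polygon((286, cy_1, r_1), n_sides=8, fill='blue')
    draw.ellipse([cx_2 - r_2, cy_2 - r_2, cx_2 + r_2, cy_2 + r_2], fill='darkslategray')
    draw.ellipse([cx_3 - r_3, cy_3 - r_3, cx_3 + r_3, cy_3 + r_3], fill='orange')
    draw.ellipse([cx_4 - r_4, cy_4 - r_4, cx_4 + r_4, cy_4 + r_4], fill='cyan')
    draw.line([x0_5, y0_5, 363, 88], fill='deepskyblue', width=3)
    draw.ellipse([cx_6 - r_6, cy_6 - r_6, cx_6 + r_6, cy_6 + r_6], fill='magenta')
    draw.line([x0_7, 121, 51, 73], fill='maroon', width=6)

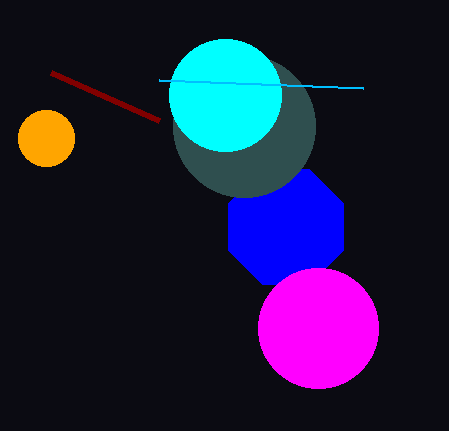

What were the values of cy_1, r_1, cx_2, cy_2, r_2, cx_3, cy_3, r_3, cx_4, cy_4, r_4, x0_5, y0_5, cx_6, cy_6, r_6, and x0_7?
cy_1 = 227
r_1 = 62
cx_2 = 244
cy_2 = 126
r_2 = 71
cx_3 = 46
cy_3 = 138
r_3 = 28
cx_4 = 225
cy_4 = 95
r_4 = 56
x0_5 = 159
y0_5 = 80
cx_6 = 318
cy_6 = 328
r_6 = 60
x0_7 = 159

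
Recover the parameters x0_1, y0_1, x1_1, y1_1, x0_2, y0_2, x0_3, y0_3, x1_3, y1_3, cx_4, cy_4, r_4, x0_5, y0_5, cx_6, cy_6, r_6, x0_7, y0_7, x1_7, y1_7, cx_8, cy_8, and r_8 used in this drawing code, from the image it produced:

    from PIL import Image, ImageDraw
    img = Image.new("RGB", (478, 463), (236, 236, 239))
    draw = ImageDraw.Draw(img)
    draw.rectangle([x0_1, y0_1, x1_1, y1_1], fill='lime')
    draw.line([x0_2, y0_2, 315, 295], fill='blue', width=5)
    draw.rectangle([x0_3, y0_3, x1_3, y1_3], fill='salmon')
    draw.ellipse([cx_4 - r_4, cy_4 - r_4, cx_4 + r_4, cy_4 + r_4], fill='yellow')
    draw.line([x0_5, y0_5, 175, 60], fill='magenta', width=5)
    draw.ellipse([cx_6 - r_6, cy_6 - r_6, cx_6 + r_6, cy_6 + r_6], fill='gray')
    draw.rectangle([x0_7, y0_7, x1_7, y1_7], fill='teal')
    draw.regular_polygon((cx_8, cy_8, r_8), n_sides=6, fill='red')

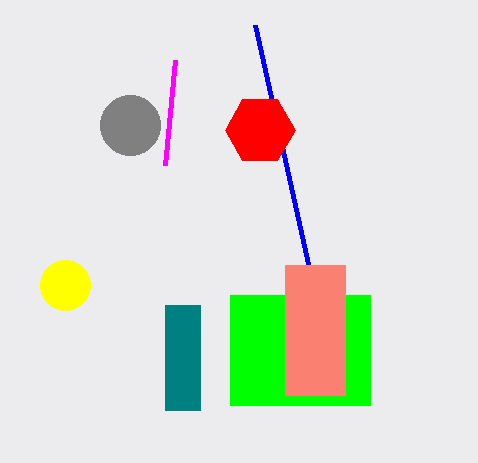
x0_1 = 230, y0_1 = 295, x1_1 = 370, y1_1 = 405, x0_2 = 255, y0_2 = 25, x0_3 = 285, y0_3 = 265, x1_3 = 345, y1_3 = 395, cx_4 = 65, cy_4 = 285, r_4 = 25, x0_5 = 165, y0_5 = 165, cx_6 = 130, cy_6 = 125, r_6 = 30, x0_7 = 165, y0_7 = 305, x1_7 = 200, y1_7 = 410, cx_8 = 260, cy_8 = 130, r_8 = 35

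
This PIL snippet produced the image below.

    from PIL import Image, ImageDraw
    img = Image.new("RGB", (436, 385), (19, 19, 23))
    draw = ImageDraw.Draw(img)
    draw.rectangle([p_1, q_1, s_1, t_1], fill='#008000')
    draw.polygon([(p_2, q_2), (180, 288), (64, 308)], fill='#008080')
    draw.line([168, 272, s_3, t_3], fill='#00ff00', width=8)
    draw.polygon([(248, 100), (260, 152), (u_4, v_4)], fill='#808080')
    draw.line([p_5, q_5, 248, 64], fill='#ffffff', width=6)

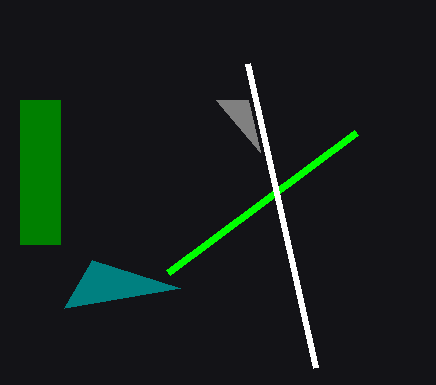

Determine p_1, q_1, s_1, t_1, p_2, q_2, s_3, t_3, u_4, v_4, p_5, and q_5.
p_1 = 20, q_1 = 100, s_1 = 60, t_1 = 244, p_2 = 92, q_2 = 260, s_3 = 356, t_3 = 132, u_4 = 216, v_4 = 100, p_5 = 316, q_5 = 368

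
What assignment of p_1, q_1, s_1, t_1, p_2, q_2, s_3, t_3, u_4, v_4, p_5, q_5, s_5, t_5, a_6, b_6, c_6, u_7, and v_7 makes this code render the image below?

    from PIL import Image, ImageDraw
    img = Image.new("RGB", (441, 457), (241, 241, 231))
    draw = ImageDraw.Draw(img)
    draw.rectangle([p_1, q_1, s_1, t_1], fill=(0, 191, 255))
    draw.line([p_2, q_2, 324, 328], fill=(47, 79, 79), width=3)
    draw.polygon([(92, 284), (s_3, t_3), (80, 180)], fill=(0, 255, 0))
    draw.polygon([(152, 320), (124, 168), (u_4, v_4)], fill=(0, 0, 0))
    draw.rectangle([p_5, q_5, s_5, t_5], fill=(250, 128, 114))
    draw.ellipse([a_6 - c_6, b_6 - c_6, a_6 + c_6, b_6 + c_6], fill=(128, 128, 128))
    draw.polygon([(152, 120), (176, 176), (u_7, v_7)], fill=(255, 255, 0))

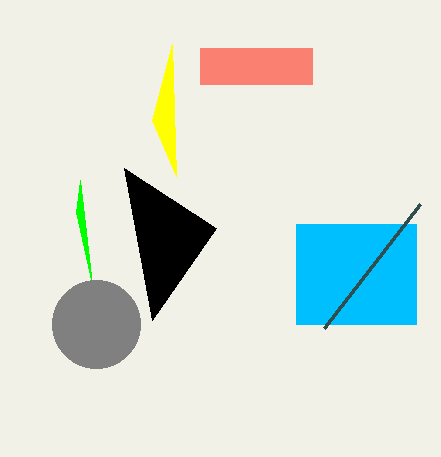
p_1 = 296, q_1 = 224, s_1 = 416, t_1 = 324, p_2 = 420, q_2 = 204, s_3 = 76, t_3 = 212, u_4 = 216, v_4 = 228, p_5 = 200, q_5 = 48, s_5 = 312, t_5 = 84, a_6 = 96, b_6 = 324, c_6 = 44, u_7 = 172, v_7 = 44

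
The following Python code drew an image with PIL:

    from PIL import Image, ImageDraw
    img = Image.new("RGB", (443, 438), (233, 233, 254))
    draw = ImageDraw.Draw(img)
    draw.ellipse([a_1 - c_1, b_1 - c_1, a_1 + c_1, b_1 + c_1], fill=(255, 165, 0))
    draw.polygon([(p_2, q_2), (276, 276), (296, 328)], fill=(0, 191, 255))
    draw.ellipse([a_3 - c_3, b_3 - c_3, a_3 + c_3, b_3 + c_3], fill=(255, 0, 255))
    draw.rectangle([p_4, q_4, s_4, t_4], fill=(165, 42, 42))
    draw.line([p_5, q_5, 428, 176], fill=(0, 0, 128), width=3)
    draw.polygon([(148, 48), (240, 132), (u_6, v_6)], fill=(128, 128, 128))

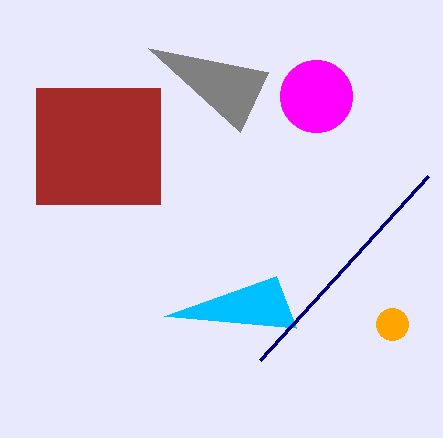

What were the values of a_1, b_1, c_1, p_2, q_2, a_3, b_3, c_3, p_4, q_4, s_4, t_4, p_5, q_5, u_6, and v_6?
a_1 = 392; b_1 = 324; c_1 = 16; p_2 = 164; q_2 = 316; a_3 = 316; b_3 = 96; c_3 = 36; p_4 = 36; q_4 = 88; s_4 = 160; t_4 = 204; p_5 = 260; q_5 = 360; u_6 = 268; v_6 = 72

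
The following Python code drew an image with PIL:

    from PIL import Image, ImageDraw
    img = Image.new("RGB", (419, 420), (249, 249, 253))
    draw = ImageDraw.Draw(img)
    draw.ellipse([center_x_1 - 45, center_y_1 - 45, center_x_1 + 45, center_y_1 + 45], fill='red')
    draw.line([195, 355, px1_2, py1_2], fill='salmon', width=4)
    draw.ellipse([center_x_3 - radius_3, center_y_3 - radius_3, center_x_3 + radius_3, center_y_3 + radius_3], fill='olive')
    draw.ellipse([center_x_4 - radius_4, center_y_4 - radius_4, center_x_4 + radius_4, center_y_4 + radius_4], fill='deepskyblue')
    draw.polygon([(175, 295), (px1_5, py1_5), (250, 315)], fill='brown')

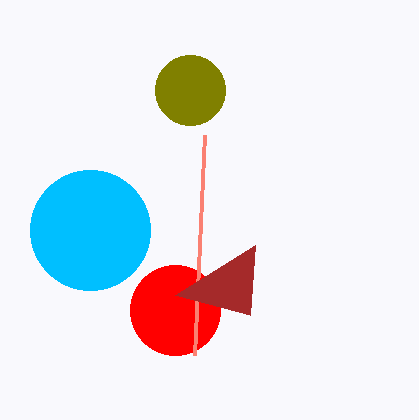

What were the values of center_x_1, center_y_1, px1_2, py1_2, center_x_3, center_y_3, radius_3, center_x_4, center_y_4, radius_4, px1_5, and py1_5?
center_x_1 = 175, center_y_1 = 310, px1_2 = 205, py1_2 = 135, center_x_3 = 190, center_y_3 = 90, radius_3 = 35, center_x_4 = 90, center_y_4 = 230, radius_4 = 60, px1_5 = 255, py1_5 = 245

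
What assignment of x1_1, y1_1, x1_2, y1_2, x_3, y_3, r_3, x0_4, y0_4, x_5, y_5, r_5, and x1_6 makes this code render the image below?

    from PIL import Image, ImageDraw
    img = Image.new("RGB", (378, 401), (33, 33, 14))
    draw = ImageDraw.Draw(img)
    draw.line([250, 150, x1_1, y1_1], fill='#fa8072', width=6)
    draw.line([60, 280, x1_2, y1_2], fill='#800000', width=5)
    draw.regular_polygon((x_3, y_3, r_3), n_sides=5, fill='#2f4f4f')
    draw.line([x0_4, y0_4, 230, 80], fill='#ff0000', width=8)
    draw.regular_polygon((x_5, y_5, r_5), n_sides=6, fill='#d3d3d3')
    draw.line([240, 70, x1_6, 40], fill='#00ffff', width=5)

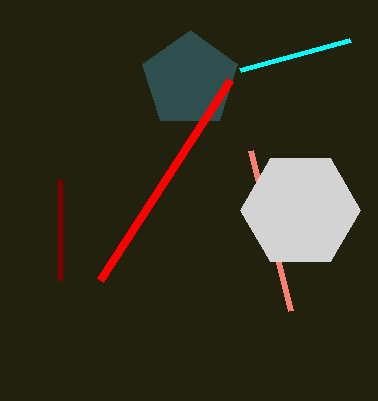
x1_1 = 290, y1_1 = 310, x1_2 = 60, y1_2 = 180, x_3 = 190, y_3 = 80, r_3 = 50, x0_4 = 100, y0_4 = 280, x_5 = 300, y_5 = 210, r_5 = 60, x1_6 = 350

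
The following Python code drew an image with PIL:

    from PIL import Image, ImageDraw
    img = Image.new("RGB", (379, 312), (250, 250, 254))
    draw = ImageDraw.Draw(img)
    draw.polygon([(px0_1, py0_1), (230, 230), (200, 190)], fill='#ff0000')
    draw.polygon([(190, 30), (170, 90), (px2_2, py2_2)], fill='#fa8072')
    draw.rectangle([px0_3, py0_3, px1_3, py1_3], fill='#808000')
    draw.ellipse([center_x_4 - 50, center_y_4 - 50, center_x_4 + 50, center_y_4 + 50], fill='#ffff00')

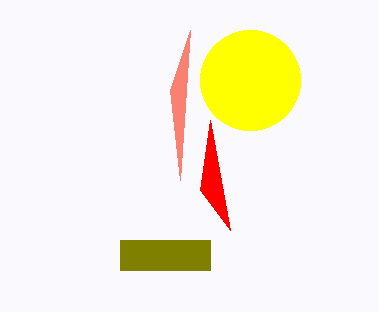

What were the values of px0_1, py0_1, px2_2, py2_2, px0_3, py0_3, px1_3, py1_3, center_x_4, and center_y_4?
px0_1 = 210
py0_1 = 120
px2_2 = 180
py2_2 = 180
px0_3 = 120
py0_3 = 240
px1_3 = 210
py1_3 = 270
center_x_4 = 250
center_y_4 = 80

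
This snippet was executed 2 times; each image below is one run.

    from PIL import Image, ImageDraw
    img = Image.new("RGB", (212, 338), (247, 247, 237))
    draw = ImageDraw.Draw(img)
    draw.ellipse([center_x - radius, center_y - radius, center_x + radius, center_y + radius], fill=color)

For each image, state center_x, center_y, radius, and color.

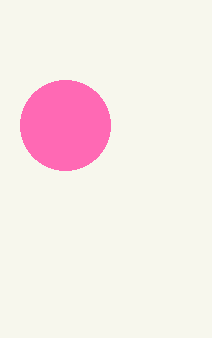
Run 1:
center_x = 65, center_y = 125, radius = 45, color = 'hotpink'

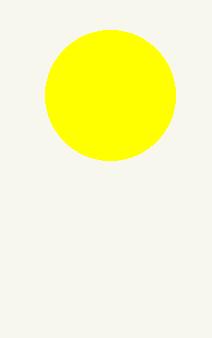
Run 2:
center_x = 110
center_y = 95
radius = 65
color = 'yellow'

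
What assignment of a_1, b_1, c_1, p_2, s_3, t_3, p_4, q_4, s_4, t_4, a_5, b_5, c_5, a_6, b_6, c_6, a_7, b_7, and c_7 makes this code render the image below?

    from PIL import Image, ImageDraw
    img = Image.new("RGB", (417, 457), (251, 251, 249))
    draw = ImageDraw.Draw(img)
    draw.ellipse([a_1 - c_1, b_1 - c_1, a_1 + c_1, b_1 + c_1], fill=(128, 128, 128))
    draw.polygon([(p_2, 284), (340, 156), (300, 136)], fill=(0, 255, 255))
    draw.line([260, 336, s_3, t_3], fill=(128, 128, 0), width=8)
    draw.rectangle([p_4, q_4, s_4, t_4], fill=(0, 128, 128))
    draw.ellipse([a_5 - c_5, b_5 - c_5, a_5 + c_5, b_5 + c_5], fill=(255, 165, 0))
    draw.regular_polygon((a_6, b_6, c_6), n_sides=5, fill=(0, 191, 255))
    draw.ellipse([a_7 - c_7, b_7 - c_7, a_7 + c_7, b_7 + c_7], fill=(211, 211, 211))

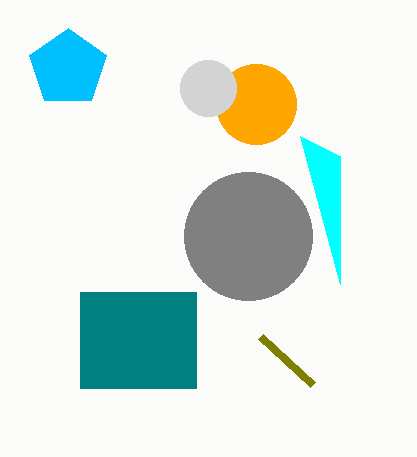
a_1 = 248
b_1 = 236
c_1 = 64
p_2 = 340
s_3 = 312
t_3 = 384
p_4 = 80
q_4 = 292
s_4 = 196
t_4 = 388
a_5 = 256
b_5 = 104
c_5 = 40
a_6 = 68
b_6 = 68
c_6 = 40
a_7 = 208
b_7 = 88
c_7 = 28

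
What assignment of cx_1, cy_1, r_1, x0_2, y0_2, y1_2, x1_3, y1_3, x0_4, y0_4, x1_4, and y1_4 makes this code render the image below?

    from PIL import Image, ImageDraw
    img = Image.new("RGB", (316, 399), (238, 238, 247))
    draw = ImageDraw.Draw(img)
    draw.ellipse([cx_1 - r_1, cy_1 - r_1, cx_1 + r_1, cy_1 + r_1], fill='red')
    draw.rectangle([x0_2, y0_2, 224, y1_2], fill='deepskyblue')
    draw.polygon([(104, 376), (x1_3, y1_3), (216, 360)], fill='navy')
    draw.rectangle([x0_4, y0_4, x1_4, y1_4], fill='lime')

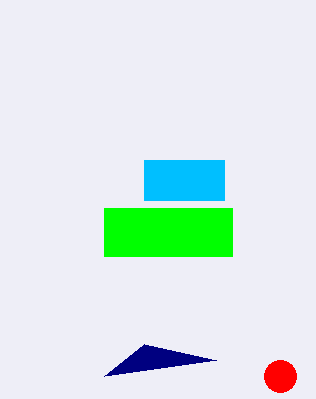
cx_1 = 280, cy_1 = 376, r_1 = 16, x0_2 = 144, y0_2 = 160, y1_2 = 200, x1_3 = 144, y1_3 = 344, x0_4 = 104, y0_4 = 208, x1_4 = 232, y1_4 = 256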